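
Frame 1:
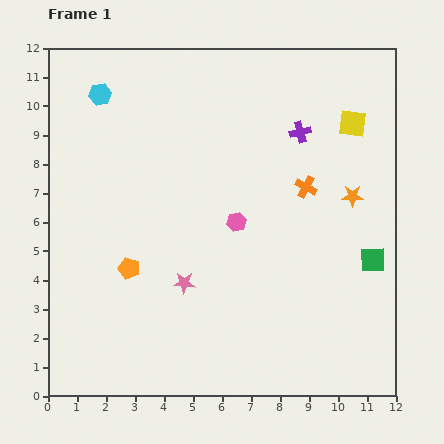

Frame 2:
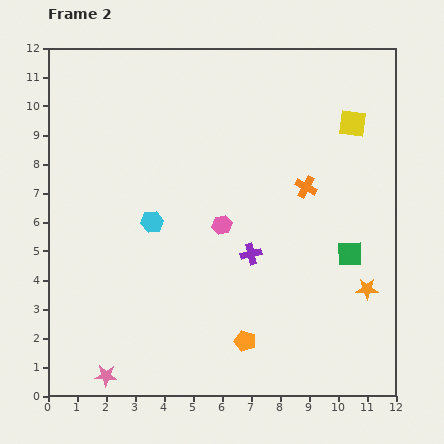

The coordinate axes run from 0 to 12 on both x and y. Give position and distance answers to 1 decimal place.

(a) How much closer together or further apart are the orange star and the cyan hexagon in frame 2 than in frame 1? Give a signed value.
-1.7

Distance in frame 1: 9.4. Distance in frame 2: 7.7.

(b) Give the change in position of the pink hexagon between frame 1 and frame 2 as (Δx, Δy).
(-0.5, -0.1)

The pink hexagon was at (6.5, 6.0) in frame 1 and (6.0, 5.9) in frame 2.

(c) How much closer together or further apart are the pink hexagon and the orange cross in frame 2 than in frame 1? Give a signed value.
+0.5

Distance in frame 1: 2.7. Distance in frame 2: 3.2.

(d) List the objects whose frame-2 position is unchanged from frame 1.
the yellow square, the orange cross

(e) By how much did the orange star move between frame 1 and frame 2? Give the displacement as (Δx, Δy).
(0.5, -3.2)

The orange star was at (10.5, 6.9) in frame 1 and (11.0, 3.7) in frame 2.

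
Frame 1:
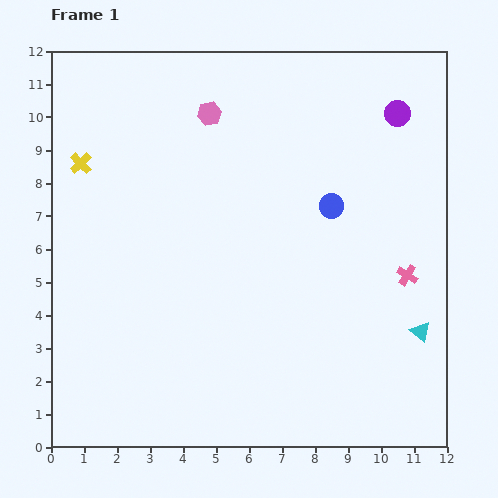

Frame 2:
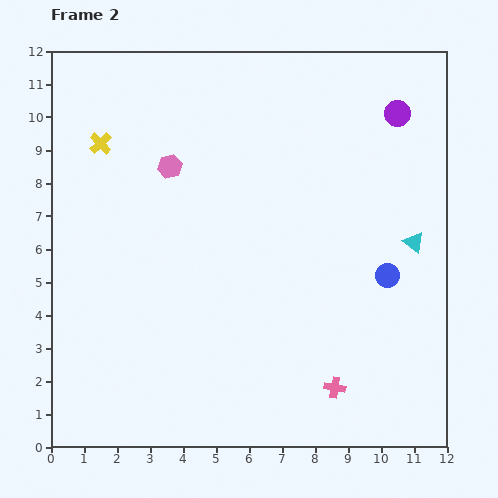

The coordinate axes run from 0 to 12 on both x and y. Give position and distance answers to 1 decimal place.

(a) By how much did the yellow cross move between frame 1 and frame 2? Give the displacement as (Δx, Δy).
(0.6, 0.6)

The yellow cross was at (0.9, 8.6) in frame 1 and (1.5, 9.2) in frame 2.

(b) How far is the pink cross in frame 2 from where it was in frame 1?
4.0

The pink cross moved from (10.8, 5.2) to (8.6, 1.8), a distance of √(2.2² + 3.4²) ≈ 4.0.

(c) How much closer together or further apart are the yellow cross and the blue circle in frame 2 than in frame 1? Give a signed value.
+1.9

Distance in frame 1: 7.7. Distance in frame 2: 9.6.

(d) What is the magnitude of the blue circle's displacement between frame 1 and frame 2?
2.7

The blue circle moved from (8.5, 7.3) to (10.2, 5.2), a distance of √(1.7² + 2.1²) ≈ 2.7.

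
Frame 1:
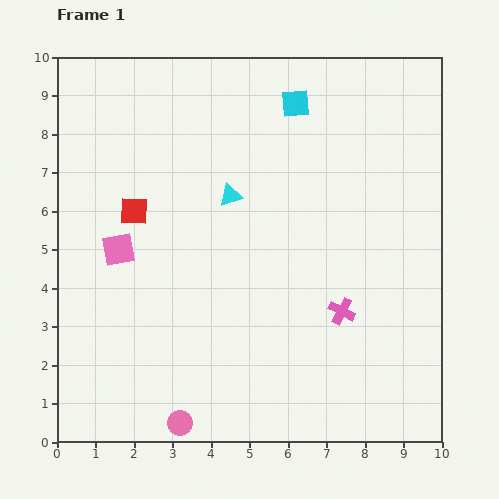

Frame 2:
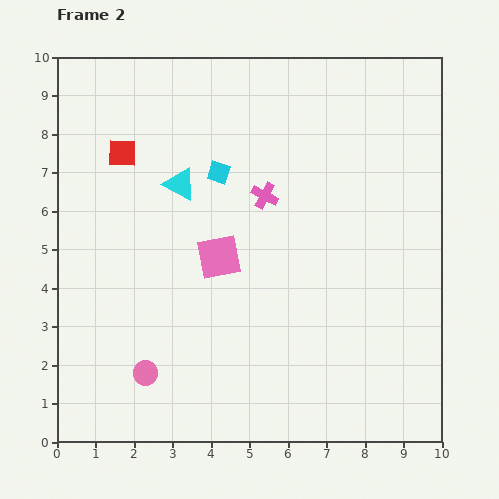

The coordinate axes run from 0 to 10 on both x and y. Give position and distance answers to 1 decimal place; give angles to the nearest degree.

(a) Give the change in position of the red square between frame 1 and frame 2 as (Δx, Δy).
(-0.3, 1.5)

The red square was at (2.0, 6.0) in frame 1 and (1.7, 7.5) in frame 2.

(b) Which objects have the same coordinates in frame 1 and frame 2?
none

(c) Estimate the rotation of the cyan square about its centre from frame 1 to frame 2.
22° clockwise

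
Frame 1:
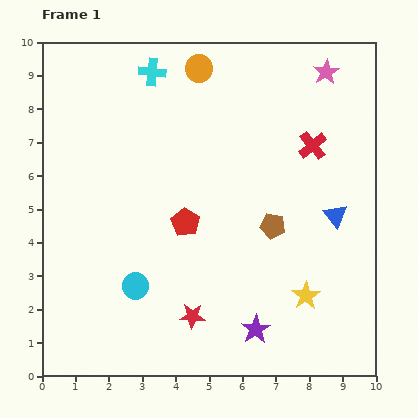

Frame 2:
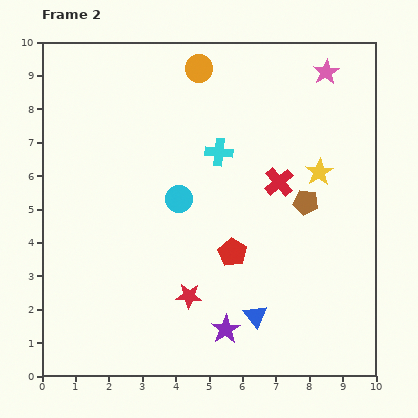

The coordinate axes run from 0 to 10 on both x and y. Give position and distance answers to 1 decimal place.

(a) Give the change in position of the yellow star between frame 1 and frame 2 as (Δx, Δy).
(0.4, 3.7)

The yellow star was at (7.9, 2.4) in frame 1 and (8.3, 6.1) in frame 2.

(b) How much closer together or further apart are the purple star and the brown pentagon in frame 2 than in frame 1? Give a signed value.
+1.4

Distance in frame 1: 3.1. Distance in frame 2: 4.5.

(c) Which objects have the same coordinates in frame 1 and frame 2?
the orange circle, the pink star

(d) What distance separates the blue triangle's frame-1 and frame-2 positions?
3.8

The blue triangle moved from (8.8, 4.8) to (6.4, 1.8), a distance of √(2.4² + 3.0²) ≈ 3.8.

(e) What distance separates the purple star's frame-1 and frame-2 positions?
0.9

The purple star moved from (6.4, 1.4) to (5.5, 1.4), a distance of √(0.9² + 0.0²) ≈ 0.9.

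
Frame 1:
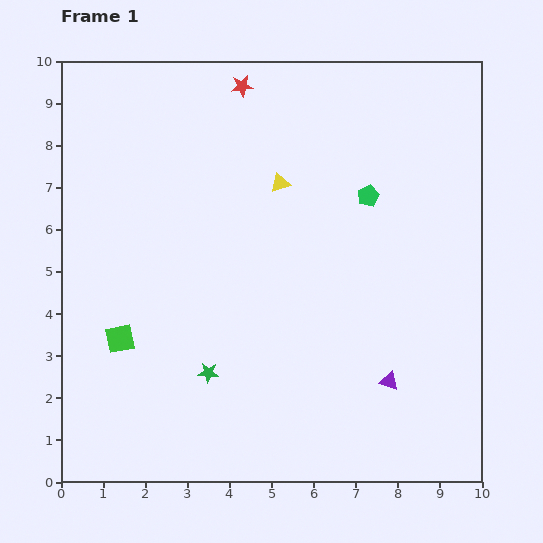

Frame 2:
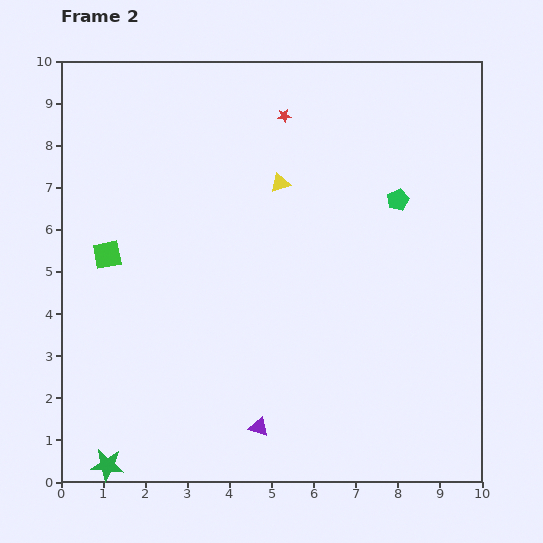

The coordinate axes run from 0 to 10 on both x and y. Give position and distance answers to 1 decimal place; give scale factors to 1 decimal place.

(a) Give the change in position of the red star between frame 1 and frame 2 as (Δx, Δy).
(1.0, -0.7)

The red star was at (4.3, 9.4) in frame 1 and (5.3, 8.7) in frame 2.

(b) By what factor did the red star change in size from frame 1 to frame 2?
0.6×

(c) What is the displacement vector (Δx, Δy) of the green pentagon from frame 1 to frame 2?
(0.7, -0.1)

The green pentagon was at (7.3, 6.8) in frame 1 and (8.0, 6.7) in frame 2.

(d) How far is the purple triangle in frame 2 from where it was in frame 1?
3.3

The purple triangle moved from (7.8, 2.4) to (4.7, 1.3), a distance of √(3.1² + 1.1²) ≈ 3.3.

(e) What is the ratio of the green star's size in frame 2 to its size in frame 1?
1.6×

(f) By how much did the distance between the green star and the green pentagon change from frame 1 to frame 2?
+3.6

Distance in frame 1: 5.7. Distance in frame 2: 9.3.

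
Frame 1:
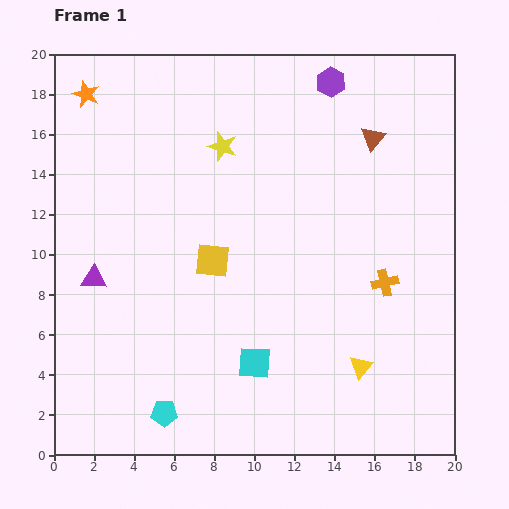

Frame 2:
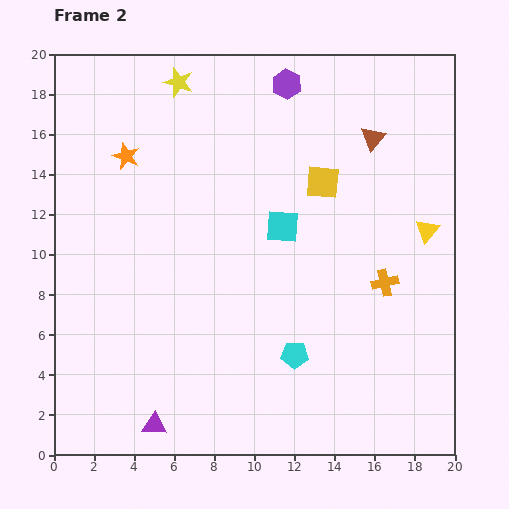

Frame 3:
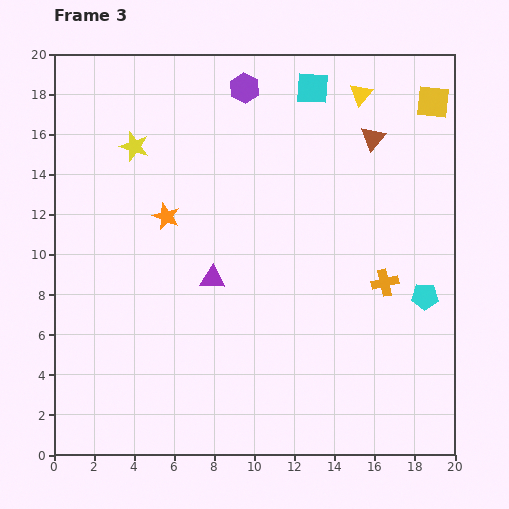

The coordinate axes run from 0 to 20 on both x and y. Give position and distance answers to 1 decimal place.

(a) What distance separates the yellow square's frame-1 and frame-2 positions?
6.7

The yellow square moved from (7.9, 9.7) to (13.4, 13.6), a distance of √(5.5² + 3.9²) ≈ 6.7.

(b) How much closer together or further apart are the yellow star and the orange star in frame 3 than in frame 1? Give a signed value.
-3.5

Distance in frame 1: 7.3. Distance in frame 3: 3.8.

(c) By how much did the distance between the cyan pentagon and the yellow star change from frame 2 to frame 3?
+1.5

Distance in frame 2: 14.8. Distance in frame 3: 16.3.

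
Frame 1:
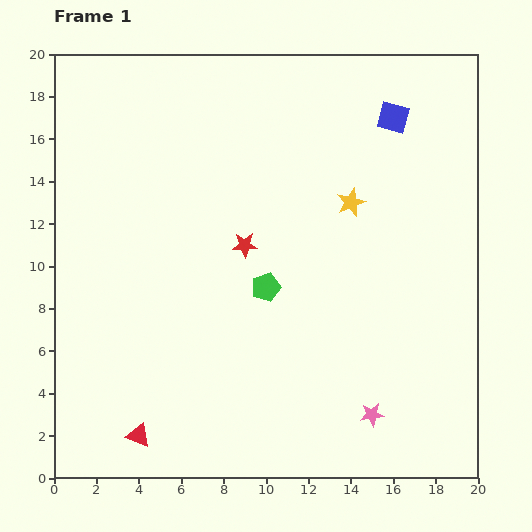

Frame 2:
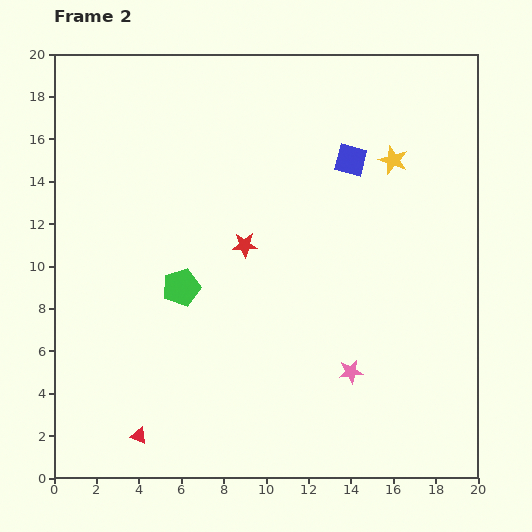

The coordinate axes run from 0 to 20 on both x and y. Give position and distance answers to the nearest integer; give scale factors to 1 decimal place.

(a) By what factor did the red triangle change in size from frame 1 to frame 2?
0.7×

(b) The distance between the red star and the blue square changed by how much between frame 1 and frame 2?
-3

Distance in frame 1: 9. Distance in frame 2: 6.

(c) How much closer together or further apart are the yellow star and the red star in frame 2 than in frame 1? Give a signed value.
+3

Distance in frame 1: 5. Distance in frame 2: 8.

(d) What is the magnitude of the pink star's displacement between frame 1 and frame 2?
2

The pink star moved from (15, 3) to (14, 5), a distance of √(1² + 2²) ≈ 2.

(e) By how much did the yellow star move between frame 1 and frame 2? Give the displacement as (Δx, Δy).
(2, 2)

The yellow star was at (14, 13) in frame 1 and (16, 15) in frame 2.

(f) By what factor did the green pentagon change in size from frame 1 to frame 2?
1.3×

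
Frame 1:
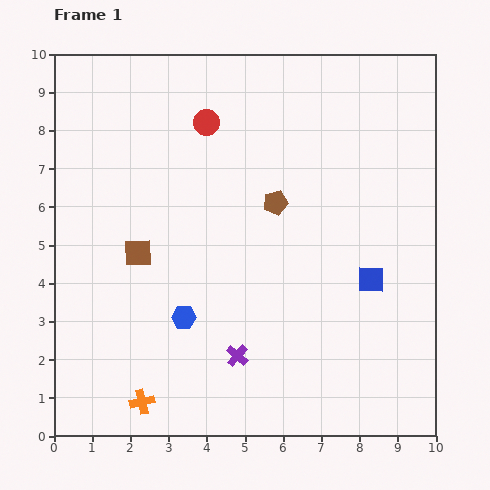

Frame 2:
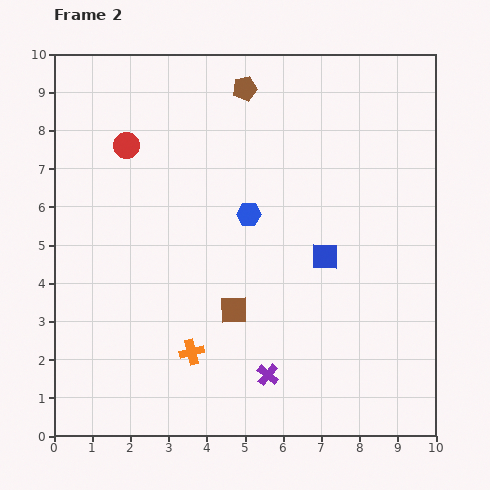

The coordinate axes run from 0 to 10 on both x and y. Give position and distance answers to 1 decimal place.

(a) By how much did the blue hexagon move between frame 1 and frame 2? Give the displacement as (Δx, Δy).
(1.7, 2.7)

The blue hexagon was at (3.4, 3.1) in frame 1 and (5.1, 5.8) in frame 2.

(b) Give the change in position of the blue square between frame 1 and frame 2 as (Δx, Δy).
(-1.2, 0.6)

The blue square was at (8.3, 4.1) in frame 1 and (7.1, 4.7) in frame 2.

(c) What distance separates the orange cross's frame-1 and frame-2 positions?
1.8

The orange cross moved from (2.3, 0.9) to (3.6, 2.2), a distance of √(1.3² + 1.3²) ≈ 1.8.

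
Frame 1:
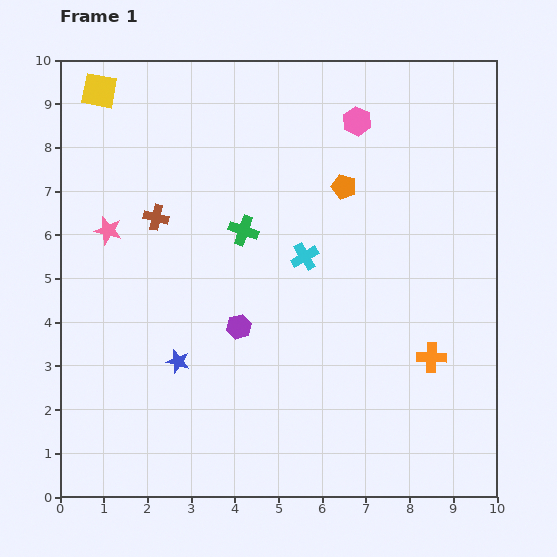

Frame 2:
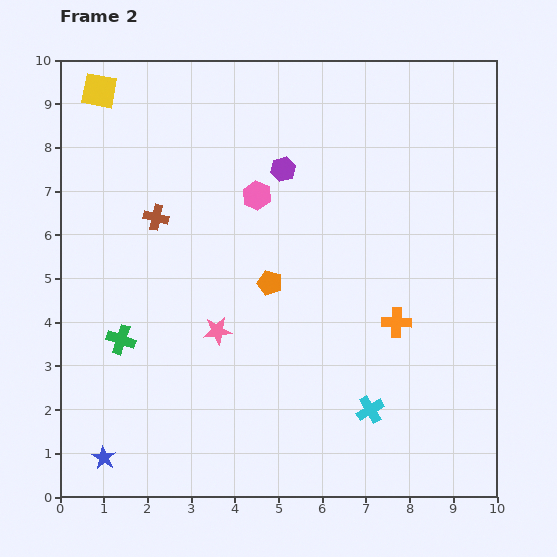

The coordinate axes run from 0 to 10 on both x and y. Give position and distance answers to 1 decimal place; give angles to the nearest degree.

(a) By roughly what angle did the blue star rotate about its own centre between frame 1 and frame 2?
16° clockwise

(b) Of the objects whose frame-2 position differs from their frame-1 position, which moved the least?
the orange cross

(moved 1.1)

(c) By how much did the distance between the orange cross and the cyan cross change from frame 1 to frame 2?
-1.6

Distance in frame 1: 3.7. Distance in frame 2: 2.1.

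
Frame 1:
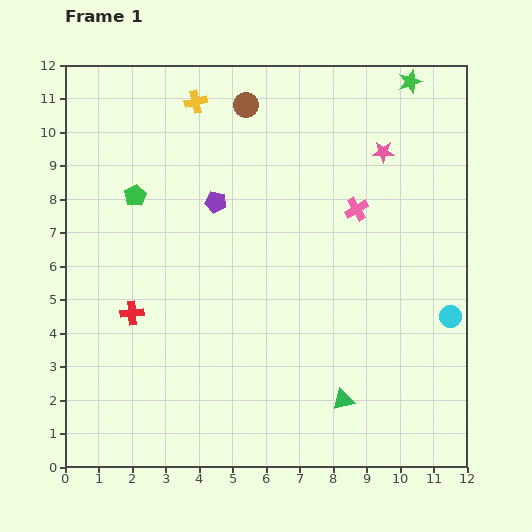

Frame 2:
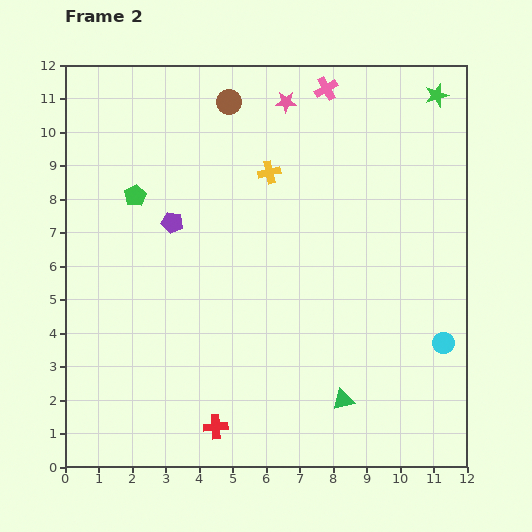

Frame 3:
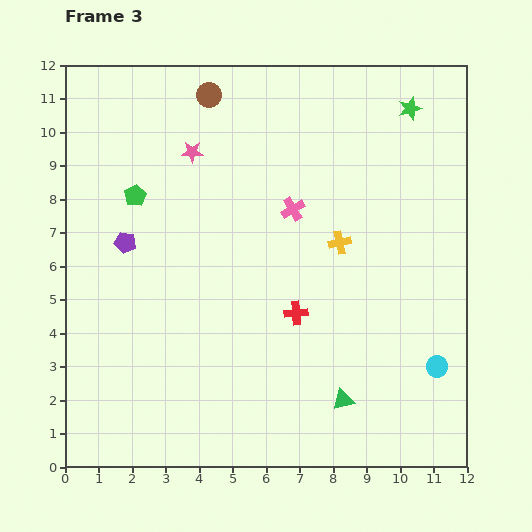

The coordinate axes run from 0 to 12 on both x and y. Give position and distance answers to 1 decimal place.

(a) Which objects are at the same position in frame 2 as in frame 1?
the green pentagon, the green triangle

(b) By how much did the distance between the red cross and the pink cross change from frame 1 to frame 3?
-4.3

Distance in frame 1: 7.4. Distance in frame 3: 3.1.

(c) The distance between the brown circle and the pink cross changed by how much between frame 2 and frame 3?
+1.3

Distance in frame 2: 2.9. Distance in frame 3: 4.2.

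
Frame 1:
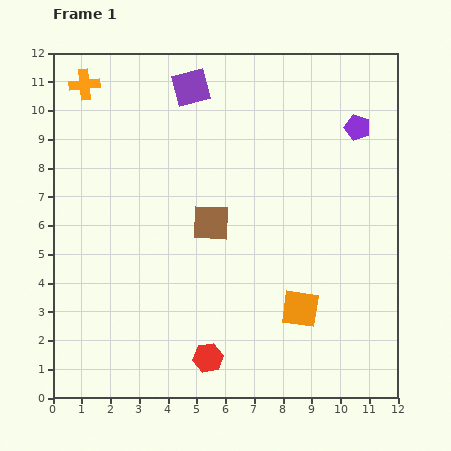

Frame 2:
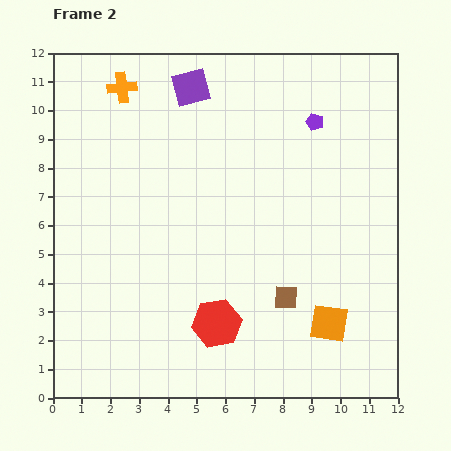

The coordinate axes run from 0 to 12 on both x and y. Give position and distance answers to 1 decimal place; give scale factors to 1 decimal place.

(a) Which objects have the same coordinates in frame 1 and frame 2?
the purple square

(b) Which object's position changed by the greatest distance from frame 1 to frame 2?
the brown square

(moved 3.7; next 1.5)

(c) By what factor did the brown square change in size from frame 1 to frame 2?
0.6×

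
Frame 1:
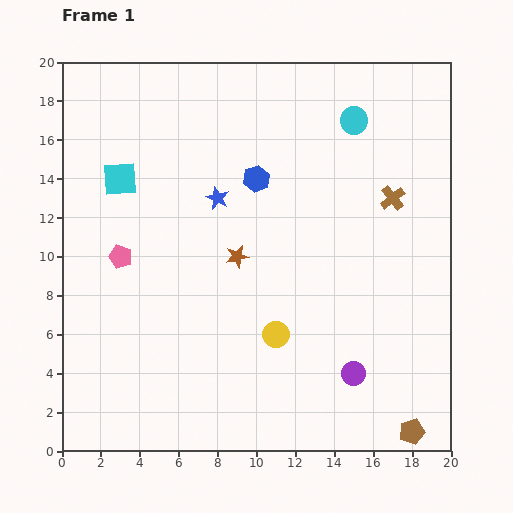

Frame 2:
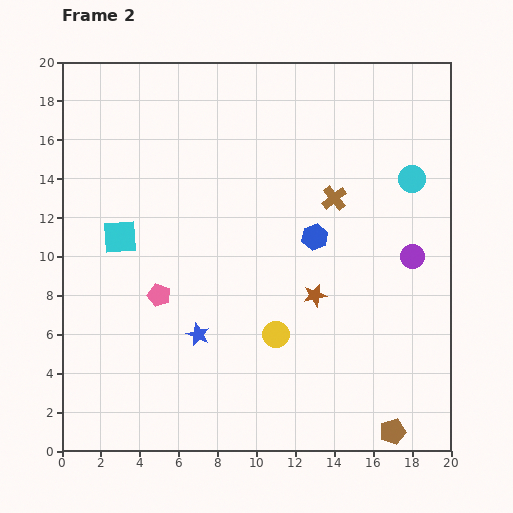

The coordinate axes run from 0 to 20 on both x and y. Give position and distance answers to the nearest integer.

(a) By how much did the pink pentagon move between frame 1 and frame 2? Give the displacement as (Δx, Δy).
(2, -2)

The pink pentagon was at (3, 10) in frame 1 and (5, 8) in frame 2.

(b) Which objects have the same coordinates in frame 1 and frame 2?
the yellow circle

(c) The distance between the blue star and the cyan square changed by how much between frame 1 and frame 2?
+1

Distance in frame 1: 5. Distance in frame 2: 6.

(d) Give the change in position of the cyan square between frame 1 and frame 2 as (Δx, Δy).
(0, -3)

The cyan square was at (3, 14) in frame 1 and (3, 11) in frame 2.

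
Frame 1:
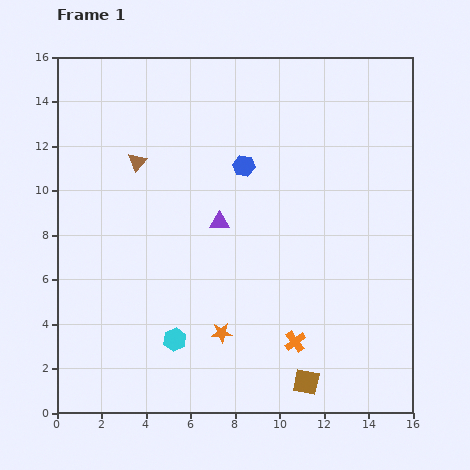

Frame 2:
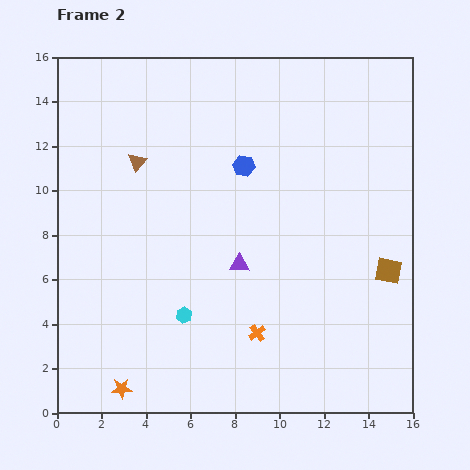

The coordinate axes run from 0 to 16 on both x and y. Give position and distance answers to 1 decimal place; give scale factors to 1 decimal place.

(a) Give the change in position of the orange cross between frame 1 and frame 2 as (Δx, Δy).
(-1.7, 0.4)

The orange cross was at (10.7, 3.2) in frame 1 and (9.0, 3.6) in frame 2.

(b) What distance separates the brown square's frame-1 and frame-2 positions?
6.2

The brown square moved from (11.2, 1.4) to (14.9, 6.4), a distance of √(3.7² + 5.0²) ≈ 6.2.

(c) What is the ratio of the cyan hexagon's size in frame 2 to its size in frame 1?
0.7×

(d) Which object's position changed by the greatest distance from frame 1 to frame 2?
the brown square

(moved 6.2; next 5.1)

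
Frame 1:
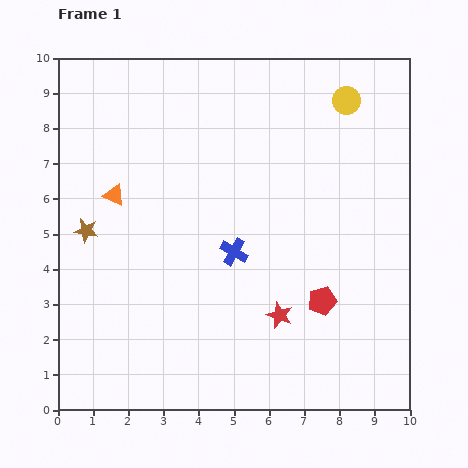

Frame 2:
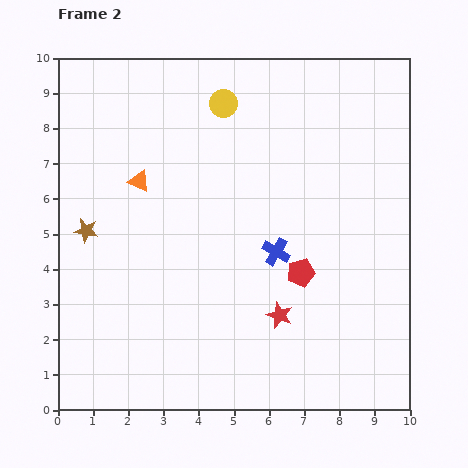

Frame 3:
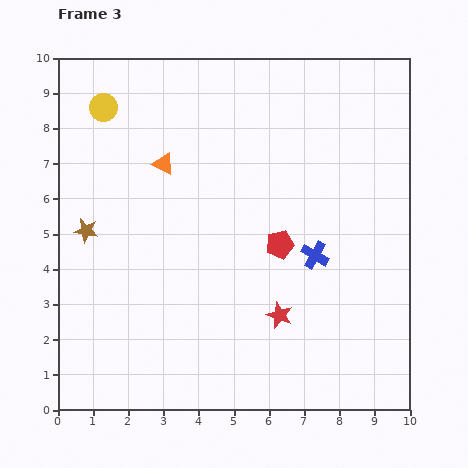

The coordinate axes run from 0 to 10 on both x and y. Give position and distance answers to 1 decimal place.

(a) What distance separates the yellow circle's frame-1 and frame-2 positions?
3.5

The yellow circle moved from (8.2, 8.8) to (4.7, 8.7), a distance of √(3.5² + 0.1²) ≈ 3.5.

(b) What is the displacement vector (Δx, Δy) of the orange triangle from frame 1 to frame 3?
(1.4, 0.9)

The orange triangle was at (1.6, 6.1) in frame 1 and (3.0, 7.0) in frame 3.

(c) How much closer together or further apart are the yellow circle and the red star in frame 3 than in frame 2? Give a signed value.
+1.5

Distance in frame 2: 6.2. Distance in frame 3: 7.7.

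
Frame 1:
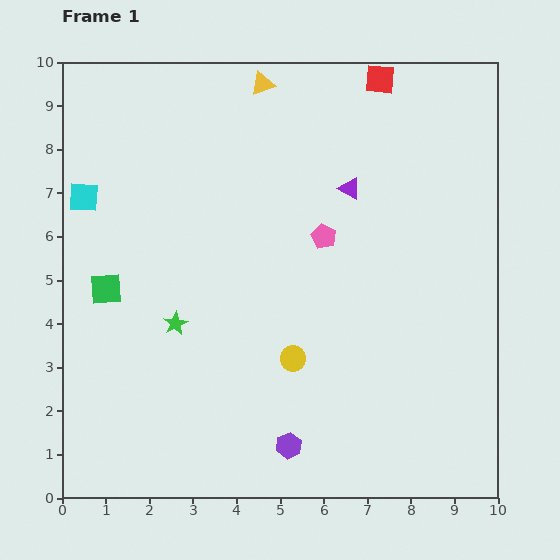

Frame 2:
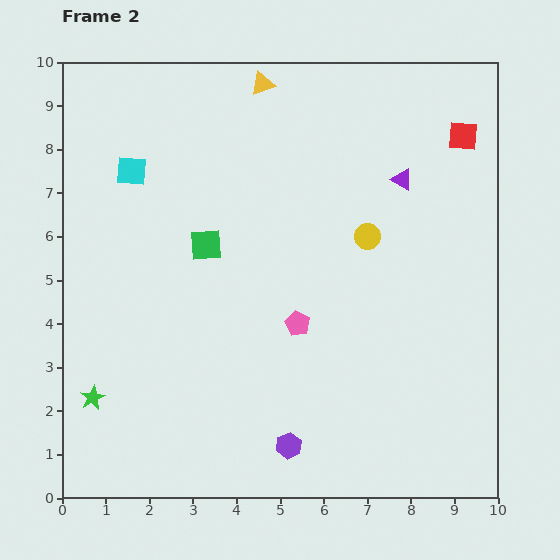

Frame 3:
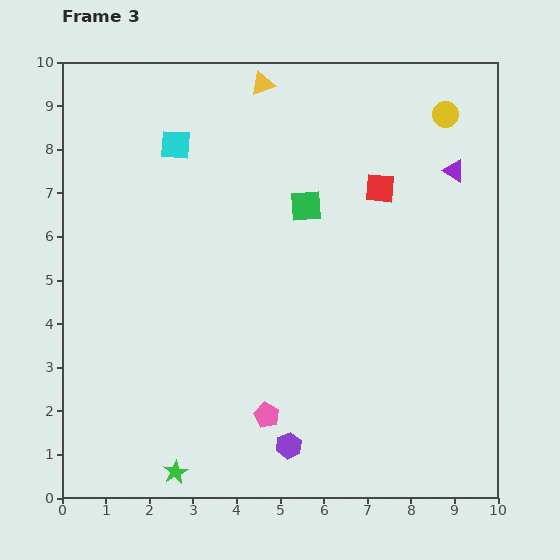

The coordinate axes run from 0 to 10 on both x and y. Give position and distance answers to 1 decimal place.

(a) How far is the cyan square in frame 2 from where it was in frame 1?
1.3

The cyan square moved from (0.5, 6.9) to (1.6, 7.5), a distance of √(1.1² + 0.6²) ≈ 1.3.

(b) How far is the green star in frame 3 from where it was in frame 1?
3.4

The green star moved from (2.6, 4.0) to (2.6, 0.6), a distance of √(0.0² + 3.4²) ≈ 3.4.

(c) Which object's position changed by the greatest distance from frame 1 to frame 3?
the yellow circle

(moved 6.6; next 5.0)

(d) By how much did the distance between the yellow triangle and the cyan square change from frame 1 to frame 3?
-2.5

Distance in frame 1: 4.9. Distance in frame 3: 2.4.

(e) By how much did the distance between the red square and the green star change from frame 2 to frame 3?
-2.4

Distance in frame 2: 10.4. Distance in frame 3: 8.0.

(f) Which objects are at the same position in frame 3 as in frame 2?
the purple hexagon, the yellow triangle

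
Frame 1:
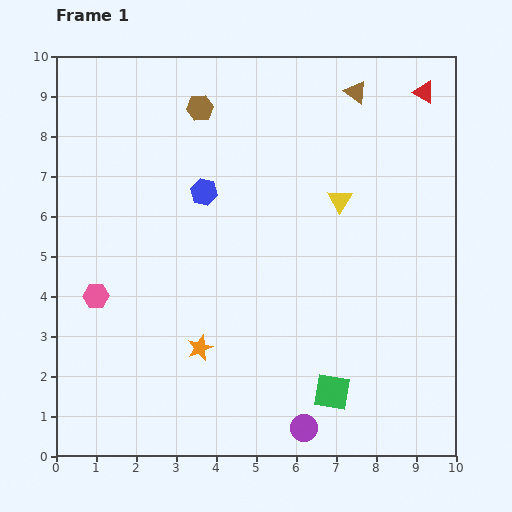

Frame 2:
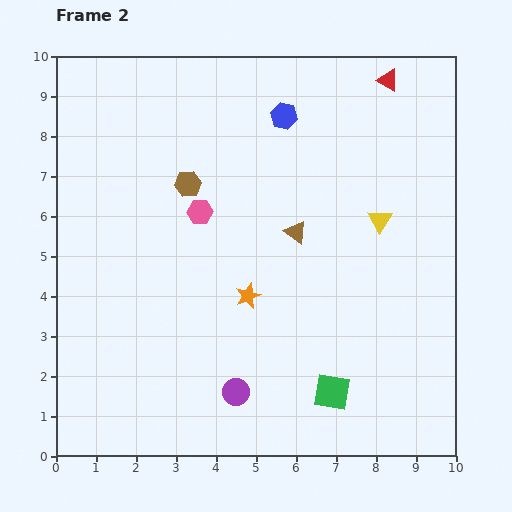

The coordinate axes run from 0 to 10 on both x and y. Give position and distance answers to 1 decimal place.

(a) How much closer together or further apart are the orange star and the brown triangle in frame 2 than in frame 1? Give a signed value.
-5.5

Distance in frame 1: 7.5. Distance in frame 2: 2.0.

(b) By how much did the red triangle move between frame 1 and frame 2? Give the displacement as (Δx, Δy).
(-0.9, 0.3)

The red triangle was at (9.2, 9.1) in frame 1 and (8.3, 9.4) in frame 2.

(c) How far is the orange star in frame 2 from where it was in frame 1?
1.8

The orange star moved from (3.6, 2.7) to (4.8, 4.0), a distance of √(1.2² + 1.3²) ≈ 1.8.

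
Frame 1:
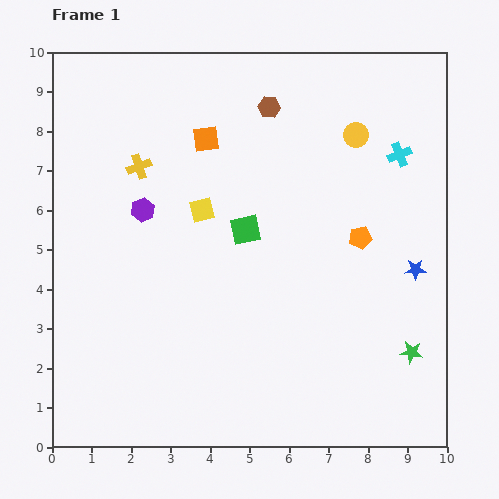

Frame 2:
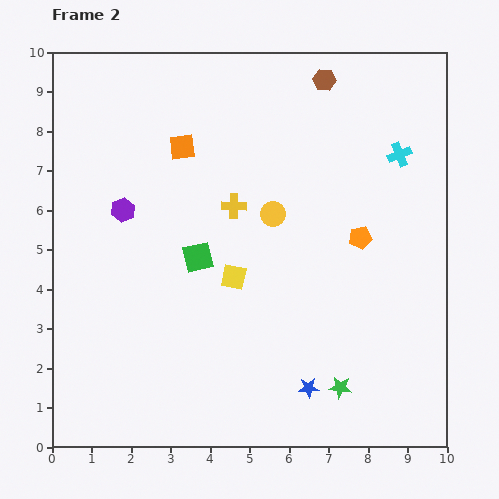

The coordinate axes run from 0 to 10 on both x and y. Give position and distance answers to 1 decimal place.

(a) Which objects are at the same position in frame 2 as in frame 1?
the orange pentagon, the cyan cross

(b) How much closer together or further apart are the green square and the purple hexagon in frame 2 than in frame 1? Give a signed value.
-0.4

Distance in frame 1: 2.6. Distance in frame 2: 2.2.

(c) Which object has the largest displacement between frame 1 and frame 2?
the blue star

(moved 4.0; next 2.9)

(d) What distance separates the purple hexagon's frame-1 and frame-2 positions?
0.5

The purple hexagon moved from (2.3, 6.0) to (1.8, 6.0), a distance of √(0.5² + 0.0²) ≈ 0.5.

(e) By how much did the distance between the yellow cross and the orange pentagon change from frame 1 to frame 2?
-2.6

Distance in frame 1: 5.9. Distance in frame 2: 3.3.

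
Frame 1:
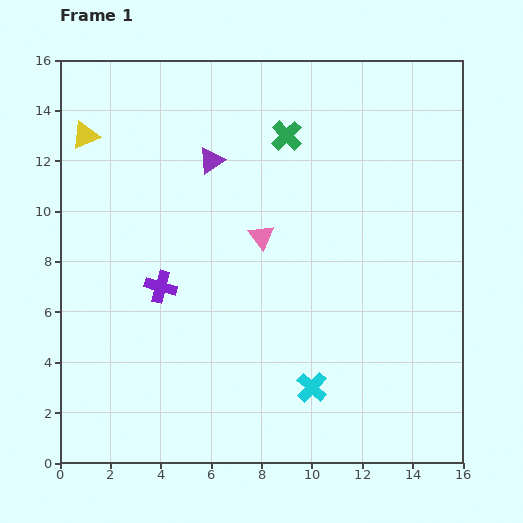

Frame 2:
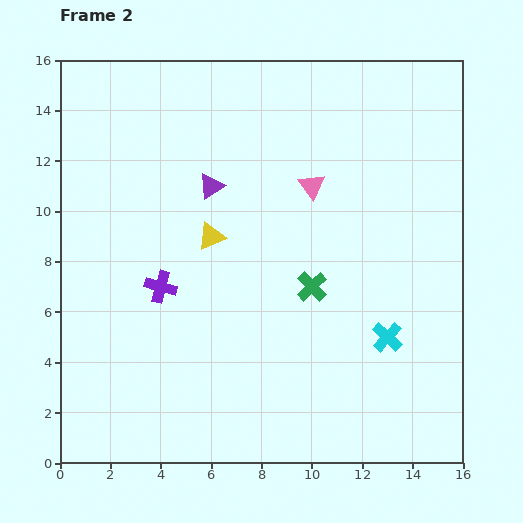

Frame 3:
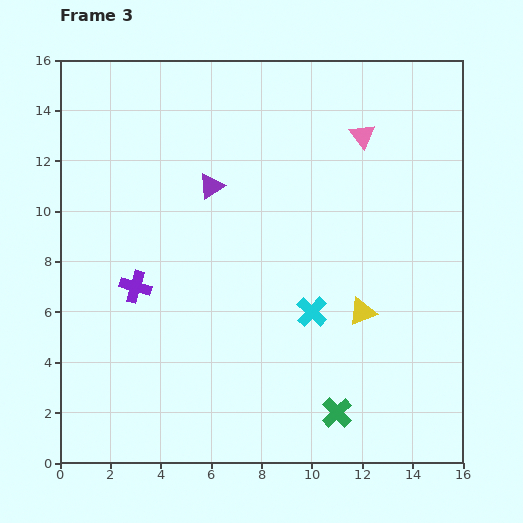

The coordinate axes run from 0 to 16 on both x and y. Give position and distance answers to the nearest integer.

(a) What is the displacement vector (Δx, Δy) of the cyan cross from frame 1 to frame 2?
(3, 2)

The cyan cross was at (10, 3) in frame 1 and (13, 5) in frame 2.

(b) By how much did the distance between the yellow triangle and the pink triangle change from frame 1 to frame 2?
-4

Distance in frame 1: 8. Distance in frame 2: 4.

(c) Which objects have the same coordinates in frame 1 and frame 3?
none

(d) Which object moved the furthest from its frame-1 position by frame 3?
the yellow triangle

(moved 13; next 11)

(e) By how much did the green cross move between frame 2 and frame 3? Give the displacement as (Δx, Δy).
(1, -5)

The green cross was at (10, 7) in frame 2 and (11, 2) in frame 3.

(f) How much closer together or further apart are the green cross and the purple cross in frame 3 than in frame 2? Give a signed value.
+3

Distance in frame 2: 6. Distance in frame 3: 9.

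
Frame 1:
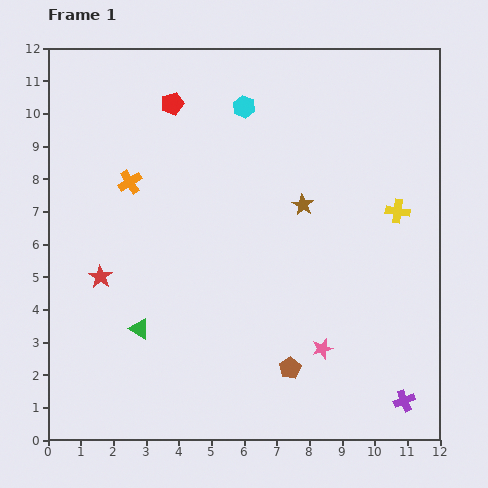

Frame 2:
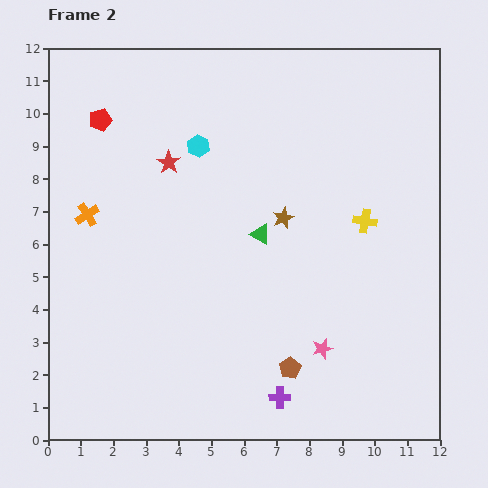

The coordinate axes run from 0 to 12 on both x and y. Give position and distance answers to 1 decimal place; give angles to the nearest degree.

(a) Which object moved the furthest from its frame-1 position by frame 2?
the green triangle

(moved 4.7; next 4.1)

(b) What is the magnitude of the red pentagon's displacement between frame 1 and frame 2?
2.3

The red pentagon moved from (3.8, 10.3) to (1.6, 9.8), a distance of √(2.2² + 0.5²) ≈ 2.3.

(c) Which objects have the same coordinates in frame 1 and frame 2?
the brown pentagon, the pink star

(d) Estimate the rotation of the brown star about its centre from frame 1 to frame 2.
18° clockwise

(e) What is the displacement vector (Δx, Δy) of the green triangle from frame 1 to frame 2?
(3.7, 2.9)

The green triangle was at (2.8, 3.4) in frame 1 and (6.5, 6.3) in frame 2.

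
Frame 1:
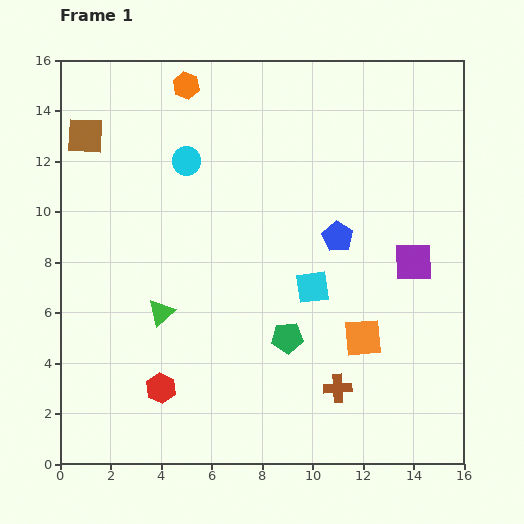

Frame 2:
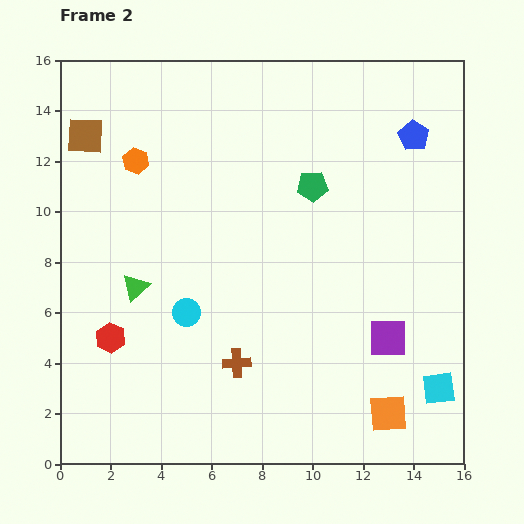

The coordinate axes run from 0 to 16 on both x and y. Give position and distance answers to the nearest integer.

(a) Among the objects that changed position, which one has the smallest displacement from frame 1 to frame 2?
the green triangle

(moved 1)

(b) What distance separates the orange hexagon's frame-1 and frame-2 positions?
4

The orange hexagon moved from (5, 15) to (3, 12), a distance of √(2² + 3²) ≈ 4.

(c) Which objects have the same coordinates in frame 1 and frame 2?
the brown square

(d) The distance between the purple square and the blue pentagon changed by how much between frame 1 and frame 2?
+5

Distance in frame 1: 3. Distance in frame 2: 8.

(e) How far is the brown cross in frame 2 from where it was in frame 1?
4

The brown cross moved from (11, 3) to (7, 4), a distance of √(4² + 1²) ≈ 4.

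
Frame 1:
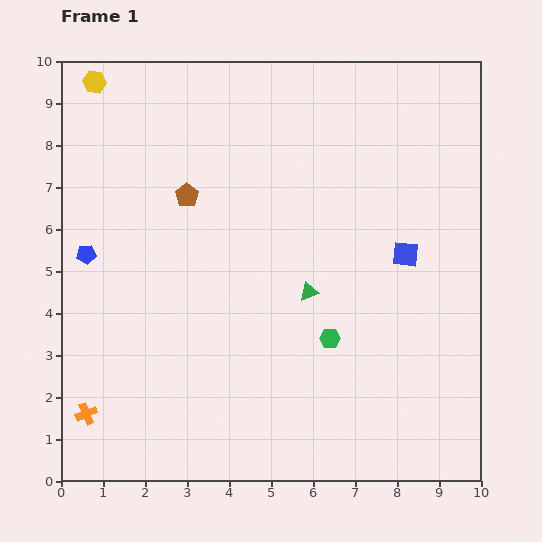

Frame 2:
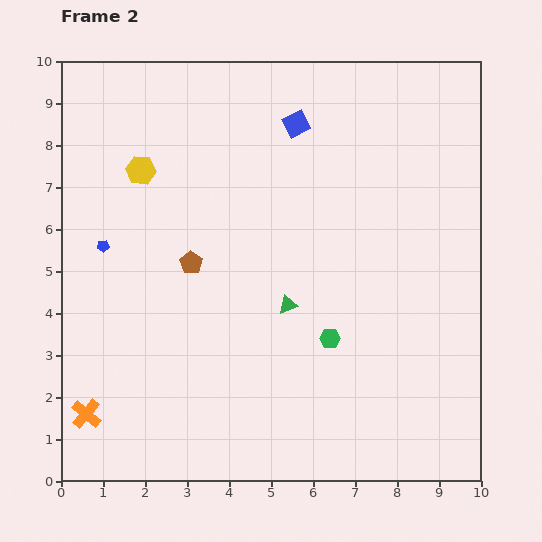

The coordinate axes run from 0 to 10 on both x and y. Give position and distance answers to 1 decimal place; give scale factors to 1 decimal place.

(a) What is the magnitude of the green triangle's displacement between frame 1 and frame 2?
0.6

The green triangle moved from (5.9, 4.5) to (5.4, 4.2), a distance of √(0.5² + 0.3²) ≈ 0.6.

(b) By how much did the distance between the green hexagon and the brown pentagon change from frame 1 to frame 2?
-1.0

Distance in frame 1: 4.8. Distance in frame 2: 3.8.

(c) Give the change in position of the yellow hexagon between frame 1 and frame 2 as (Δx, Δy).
(1.1, -2.1)

The yellow hexagon was at (0.8, 9.5) in frame 1 and (1.9, 7.4) in frame 2.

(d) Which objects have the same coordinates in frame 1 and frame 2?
the orange cross, the green hexagon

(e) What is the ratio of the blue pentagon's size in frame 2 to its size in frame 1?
0.6×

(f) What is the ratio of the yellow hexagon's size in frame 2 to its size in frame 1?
1.3×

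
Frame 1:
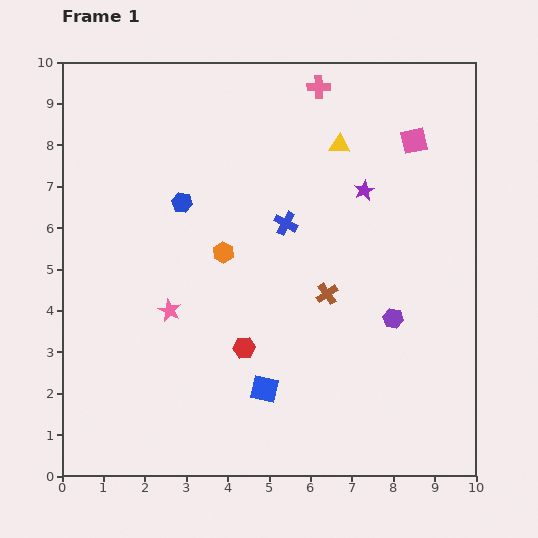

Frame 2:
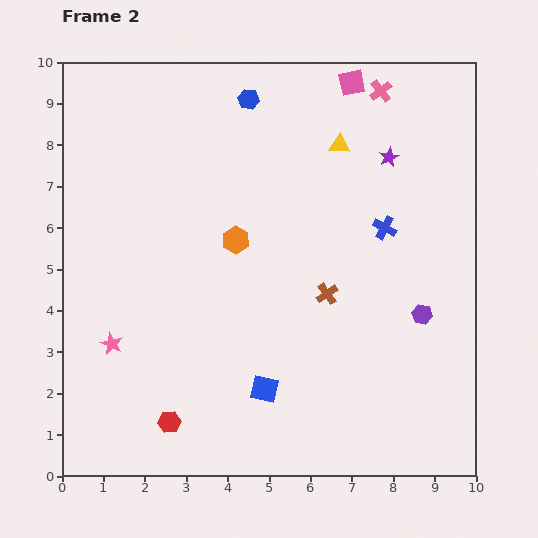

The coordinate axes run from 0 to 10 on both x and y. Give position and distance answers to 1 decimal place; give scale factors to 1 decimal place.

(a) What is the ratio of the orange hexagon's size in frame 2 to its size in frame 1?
1.3×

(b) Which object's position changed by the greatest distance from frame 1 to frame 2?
the blue hexagon

(moved 3.0; next 2.5)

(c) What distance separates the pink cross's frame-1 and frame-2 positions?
1.5

The pink cross moved from (6.2, 9.4) to (7.7, 9.3), a distance of √(1.5² + 0.1²) ≈ 1.5.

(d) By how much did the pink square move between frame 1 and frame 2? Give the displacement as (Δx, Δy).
(-1.5, 1.4)

The pink square was at (8.5, 8.1) in frame 1 and (7.0, 9.5) in frame 2.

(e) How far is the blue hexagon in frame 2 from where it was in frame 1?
3.0

The blue hexagon moved from (2.9, 6.6) to (4.5, 9.1), a distance of √(1.6² + 2.5²) ≈ 3.0.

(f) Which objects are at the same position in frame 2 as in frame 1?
the brown cross, the yellow triangle, the blue square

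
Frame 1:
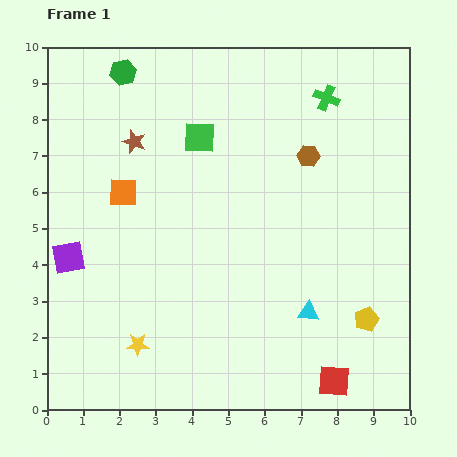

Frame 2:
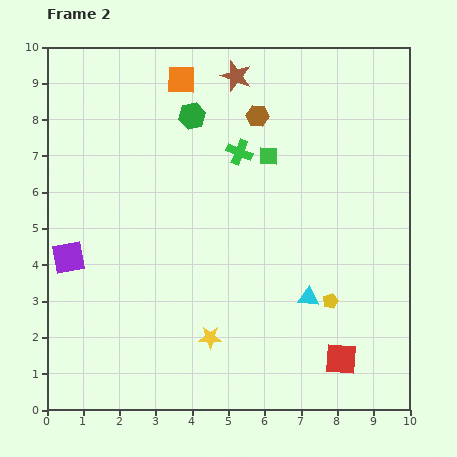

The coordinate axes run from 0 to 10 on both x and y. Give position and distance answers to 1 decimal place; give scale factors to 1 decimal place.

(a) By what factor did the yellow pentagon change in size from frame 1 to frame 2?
0.6×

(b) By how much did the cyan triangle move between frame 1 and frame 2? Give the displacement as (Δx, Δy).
(0.0, 0.4)

The cyan triangle was at (7.2, 2.7) in frame 1 and (7.2, 3.1) in frame 2.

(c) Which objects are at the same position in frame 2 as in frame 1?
the purple square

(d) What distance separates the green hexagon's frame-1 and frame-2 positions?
2.2

The green hexagon moved from (2.1, 9.3) to (4.0, 8.1), a distance of √(1.9² + 1.2²) ≈ 2.2.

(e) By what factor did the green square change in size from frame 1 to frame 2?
0.6×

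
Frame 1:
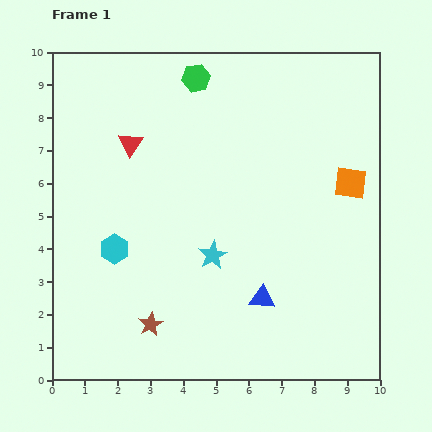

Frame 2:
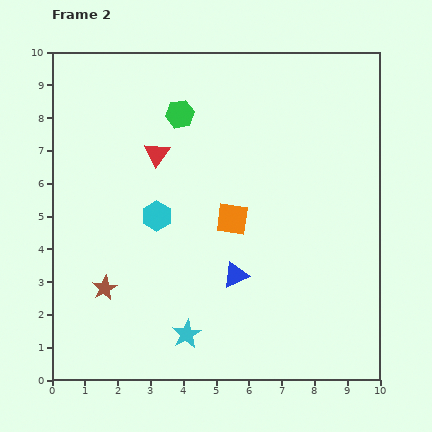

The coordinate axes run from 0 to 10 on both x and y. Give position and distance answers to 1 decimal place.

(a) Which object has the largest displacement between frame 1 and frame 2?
the orange square

(moved 3.8; next 2.5)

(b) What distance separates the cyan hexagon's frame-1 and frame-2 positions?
1.6

The cyan hexagon moved from (1.9, 4.0) to (3.2, 5.0), a distance of √(1.3² + 1.0²) ≈ 1.6.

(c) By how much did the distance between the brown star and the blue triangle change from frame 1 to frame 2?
+0.5

Distance in frame 1: 3.5. Distance in frame 2: 4.0.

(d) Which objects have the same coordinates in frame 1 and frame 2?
none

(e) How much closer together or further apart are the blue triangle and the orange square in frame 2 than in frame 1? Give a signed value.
-2.7

Distance in frame 1: 4.4. Distance in frame 2: 1.7.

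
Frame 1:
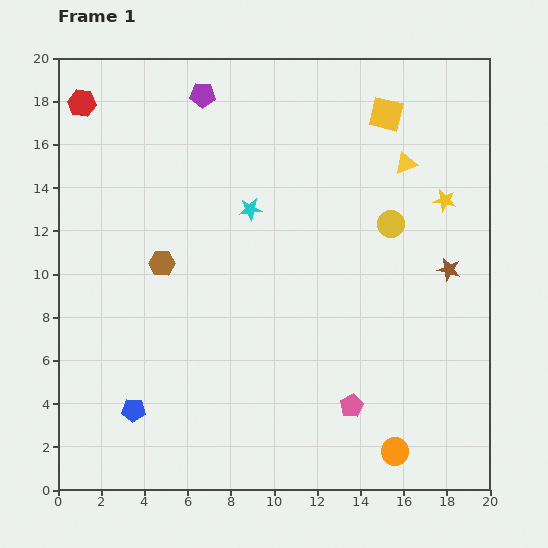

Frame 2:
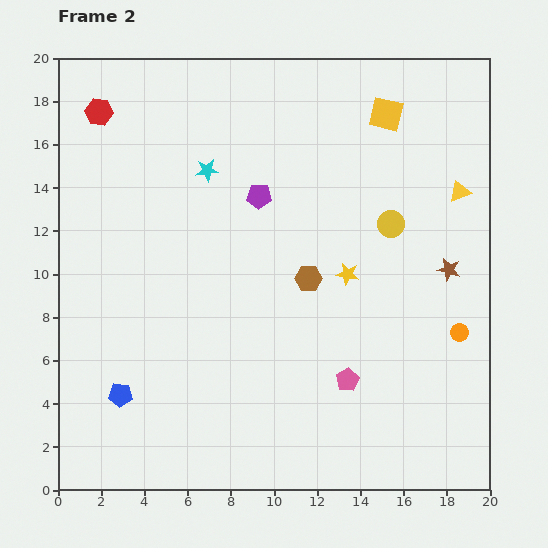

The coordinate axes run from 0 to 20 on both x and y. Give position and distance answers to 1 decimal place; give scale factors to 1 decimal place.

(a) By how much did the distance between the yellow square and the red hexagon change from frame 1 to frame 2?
-0.8

Distance in frame 1: 14.1. Distance in frame 2: 13.3.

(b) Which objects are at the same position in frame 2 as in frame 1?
the brown star, the yellow square, the yellow circle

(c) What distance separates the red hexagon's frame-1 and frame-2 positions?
0.9

The red hexagon moved from (1.1, 17.9) to (1.9, 17.5), a distance of √(0.8² + 0.4²) ≈ 0.9.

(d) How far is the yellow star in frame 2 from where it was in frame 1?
5.6

The yellow star moved from (17.9, 13.4) to (13.4, 10.0), a distance of √(4.5² + 3.4²) ≈ 5.6.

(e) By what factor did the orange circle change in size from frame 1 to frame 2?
0.6×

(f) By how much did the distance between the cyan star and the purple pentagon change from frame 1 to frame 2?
-3.0

Distance in frame 1: 5.7. Distance in frame 2: 2.7.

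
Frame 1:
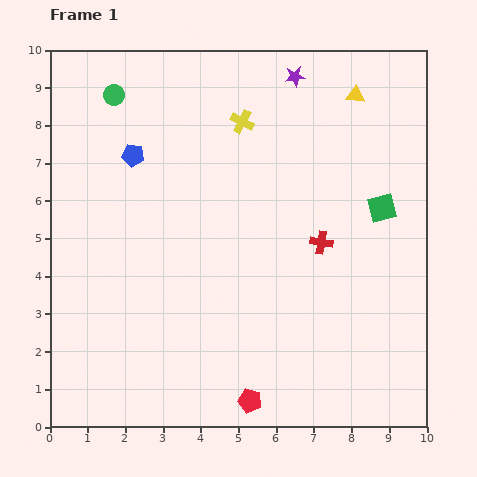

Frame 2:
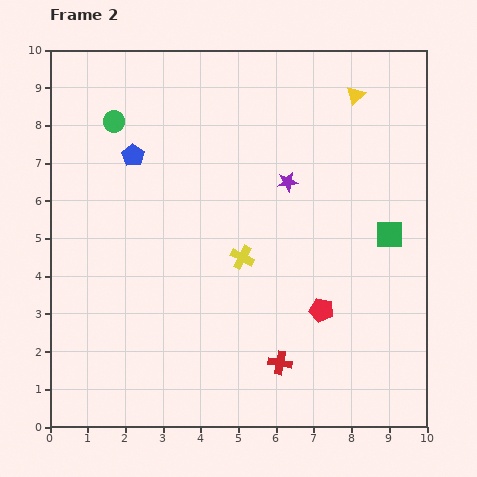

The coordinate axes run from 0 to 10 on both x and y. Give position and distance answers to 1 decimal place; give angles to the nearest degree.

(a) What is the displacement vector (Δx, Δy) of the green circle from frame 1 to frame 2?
(0.0, -0.7)

The green circle was at (1.7, 8.8) in frame 1 and (1.7, 8.1) in frame 2.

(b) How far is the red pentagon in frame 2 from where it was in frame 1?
3.1

The red pentagon moved from (5.3, 0.7) to (7.2, 3.1), a distance of √(1.9² + 2.4²) ≈ 3.1.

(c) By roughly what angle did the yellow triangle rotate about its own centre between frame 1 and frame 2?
49° counter-clockwise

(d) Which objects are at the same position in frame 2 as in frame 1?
the yellow triangle, the blue pentagon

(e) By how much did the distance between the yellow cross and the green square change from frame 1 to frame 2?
-0.5

Distance in frame 1: 4.4. Distance in frame 2: 3.9.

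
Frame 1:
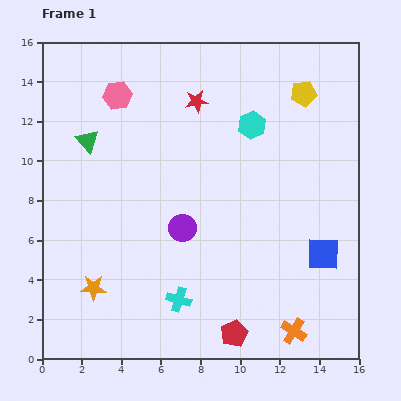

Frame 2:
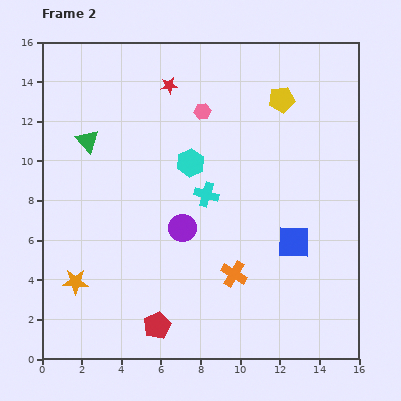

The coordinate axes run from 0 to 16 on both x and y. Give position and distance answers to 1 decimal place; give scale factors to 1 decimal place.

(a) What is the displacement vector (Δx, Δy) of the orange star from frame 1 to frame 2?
(-0.9, 0.3)

The orange star was at (2.6, 3.6) in frame 1 and (1.7, 3.9) in frame 2.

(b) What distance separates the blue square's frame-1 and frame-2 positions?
1.6

The blue square moved from (14.2, 5.3) to (12.7, 5.9), a distance of √(1.5² + 0.6²) ≈ 1.6.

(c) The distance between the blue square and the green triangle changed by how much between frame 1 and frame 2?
-1.6

Distance in frame 1: 13.2. Distance in frame 2: 11.6.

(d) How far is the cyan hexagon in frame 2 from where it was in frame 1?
3.6

The cyan hexagon moved from (10.6, 11.8) to (7.5, 9.9), a distance of √(3.1² + 1.9²) ≈ 3.6.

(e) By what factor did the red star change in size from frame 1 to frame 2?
0.7×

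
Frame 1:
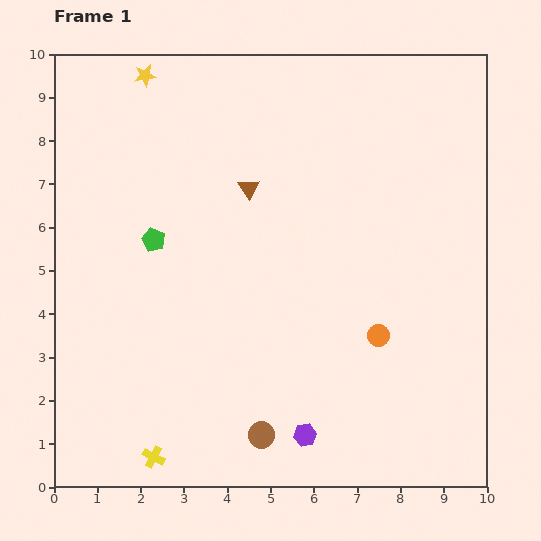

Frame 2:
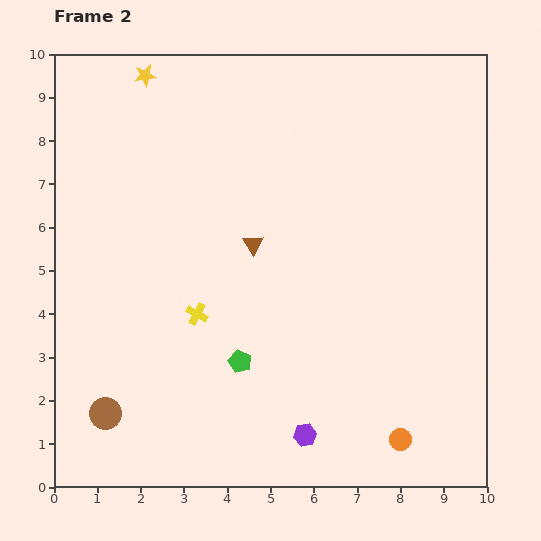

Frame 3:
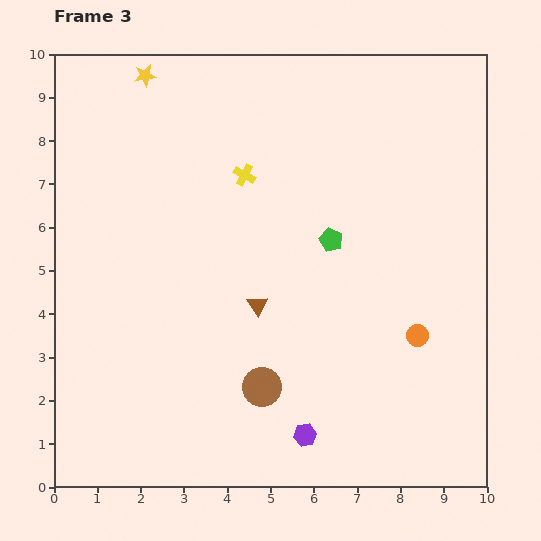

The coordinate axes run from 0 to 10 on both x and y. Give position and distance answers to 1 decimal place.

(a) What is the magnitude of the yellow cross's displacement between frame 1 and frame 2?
3.4

The yellow cross moved from (2.3, 0.7) to (3.3, 4.0), a distance of √(1.0² + 3.3²) ≈ 3.4.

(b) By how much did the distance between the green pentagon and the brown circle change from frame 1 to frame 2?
-1.8

Distance in frame 1: 5.1. Distance in frame 2: 3.3.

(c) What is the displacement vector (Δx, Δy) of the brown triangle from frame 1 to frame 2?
(0.1, -1.3)

The brown triangle was at (4.5, 6.9) in frame 1 and (4.6, 5.6) in frame 2.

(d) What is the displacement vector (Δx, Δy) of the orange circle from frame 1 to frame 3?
(0.9, 0.0)

The orange circle was at (7.5, 3.5) in frame 1 and (8.4, 3.5) in frame 3.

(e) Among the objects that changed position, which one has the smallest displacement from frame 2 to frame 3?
the brown triangle

(moved 1.4)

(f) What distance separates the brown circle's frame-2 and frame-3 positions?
3.6

The brown circle moved from (1.2, 1.7) to (4.8, 2.3), a distance of √(3.6² + 0.6²) ≈ 3.6.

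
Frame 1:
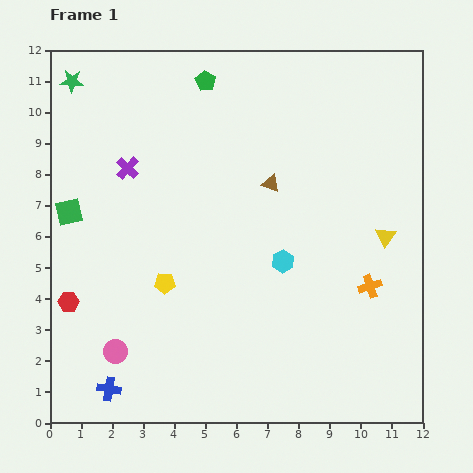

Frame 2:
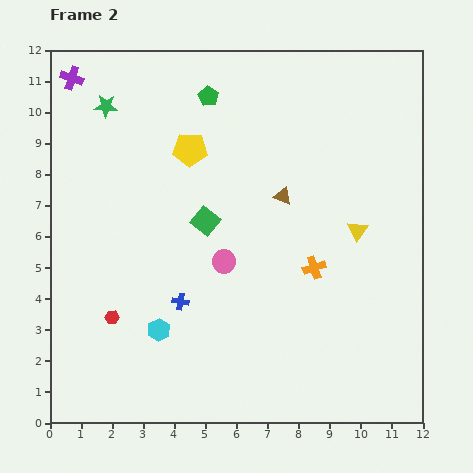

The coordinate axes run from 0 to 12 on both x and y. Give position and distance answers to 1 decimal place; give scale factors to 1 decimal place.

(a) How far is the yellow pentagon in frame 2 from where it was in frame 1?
4.4

The yellow pentagon moved from (3.7, 4.5) to (4.5, 8.8), a distance of √(0.8² + 4.3²) ≈ 4.4.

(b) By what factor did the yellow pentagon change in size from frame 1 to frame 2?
1.6×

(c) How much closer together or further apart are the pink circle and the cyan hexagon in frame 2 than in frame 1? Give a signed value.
-3.1

Distance in frame 1: 6.1. Distance in frame 2: 3.0.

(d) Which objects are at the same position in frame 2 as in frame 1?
none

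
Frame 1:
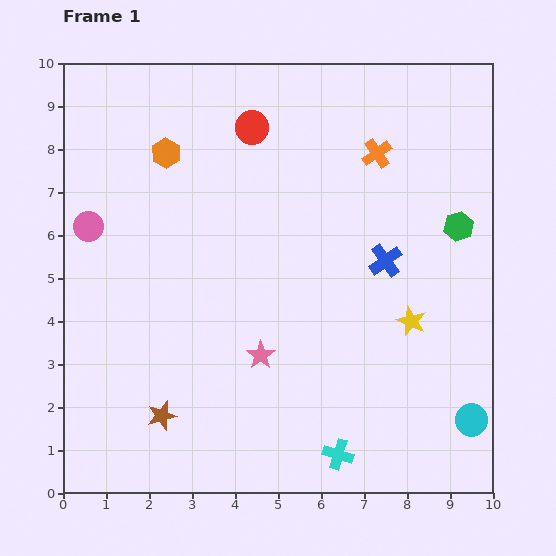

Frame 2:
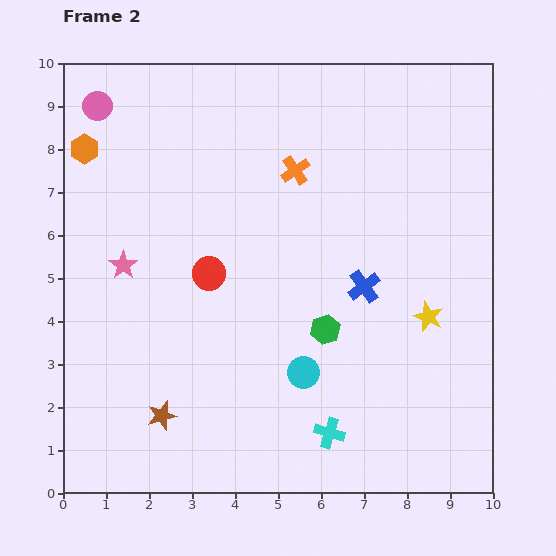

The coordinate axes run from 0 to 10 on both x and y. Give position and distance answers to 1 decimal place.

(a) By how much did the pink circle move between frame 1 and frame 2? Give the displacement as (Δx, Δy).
(0.2, 2.8)

The pink circle was at (0.6, 6.2) in frame 1 and (0.8, 9.0) in frame 2.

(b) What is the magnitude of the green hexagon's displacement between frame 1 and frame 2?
3.9

The green hexagon moved from (9.2, 6.2) to (6.1, 3.8), a distance of √(3.1² + 2.4²) ≈ 3.9.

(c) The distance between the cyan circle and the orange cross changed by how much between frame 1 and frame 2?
-1.9

Distance in frame 1: 6.6. Distance in frame 2: 4.7.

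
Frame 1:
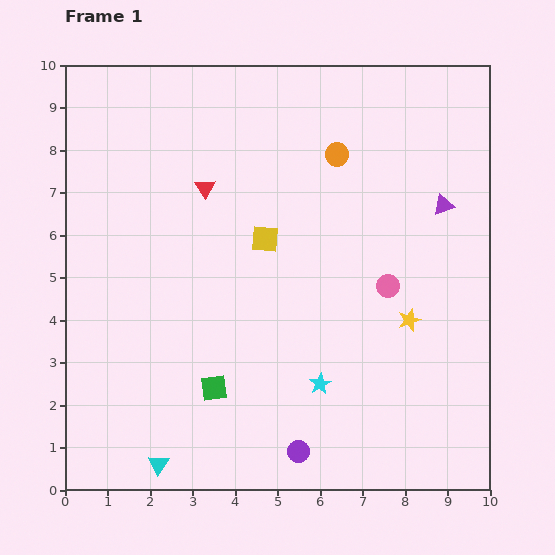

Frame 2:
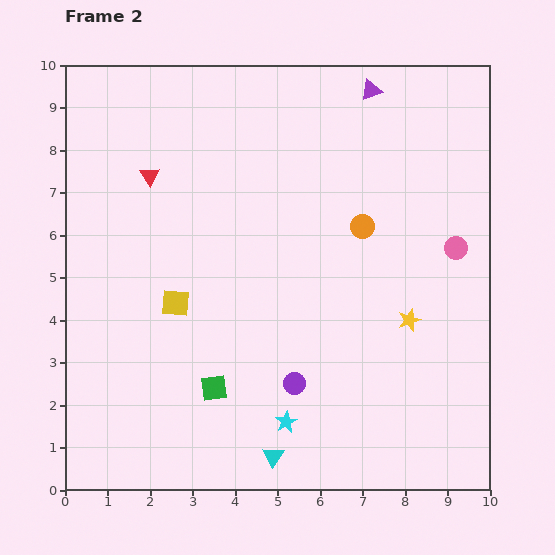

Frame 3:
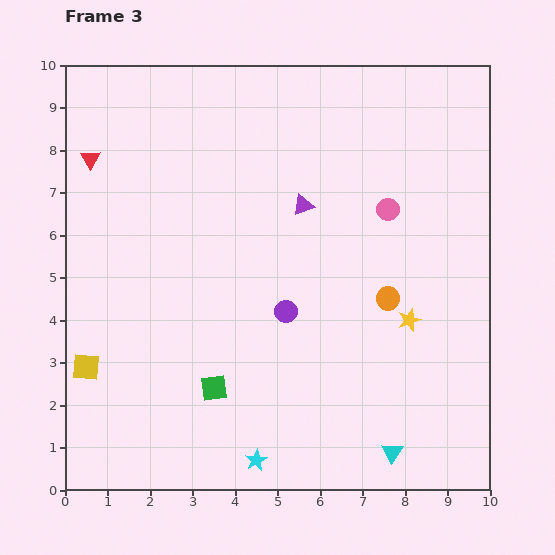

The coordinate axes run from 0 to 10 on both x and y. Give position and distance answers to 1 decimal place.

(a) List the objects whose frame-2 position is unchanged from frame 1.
the yellow star, the green square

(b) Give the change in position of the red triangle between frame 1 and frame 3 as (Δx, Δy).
(-2.7, 0.7)

The red triangle was at (3.3, 7.1) in frame 1 and (0.6, 7.8) in frame 3.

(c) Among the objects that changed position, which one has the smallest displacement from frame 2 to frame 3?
the cyan star

(moved 1.1)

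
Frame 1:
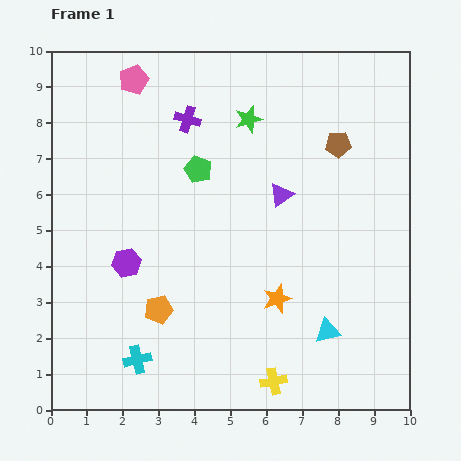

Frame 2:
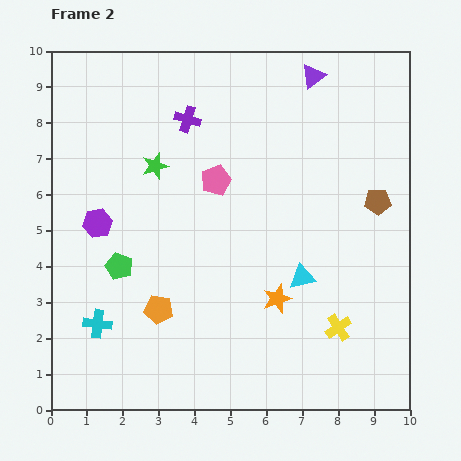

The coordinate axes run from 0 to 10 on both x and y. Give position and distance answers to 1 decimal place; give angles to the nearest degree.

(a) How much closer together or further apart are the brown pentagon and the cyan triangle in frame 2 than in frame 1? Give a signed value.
-2.2

Distance in frame 1: 5.2. Distance in frame 2: 3.0.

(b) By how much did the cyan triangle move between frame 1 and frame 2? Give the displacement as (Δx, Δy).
(-0.7, 1.5)

The cyan triangle was at (7.7, 2.2) in frame 1 and (7.0, 3.7) in frame 2.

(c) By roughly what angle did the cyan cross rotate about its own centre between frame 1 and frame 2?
20° clockwise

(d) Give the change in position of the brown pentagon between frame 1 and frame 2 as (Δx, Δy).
(1.1, -1.6)

The brown pentagon was at (8.0, 7.4) in frame 1 and (9.1, 5.8) in frame 2.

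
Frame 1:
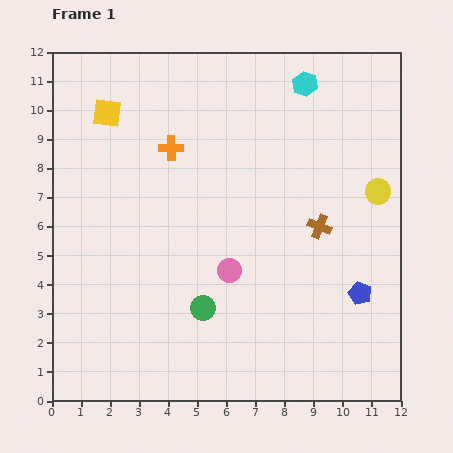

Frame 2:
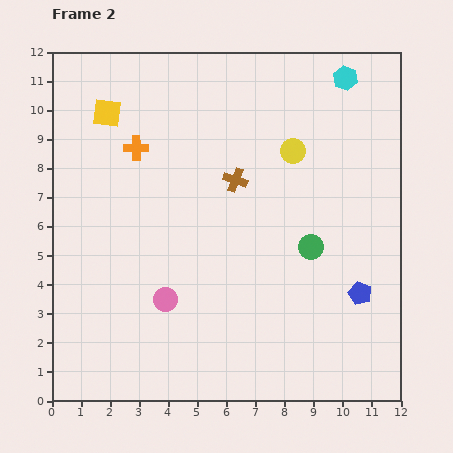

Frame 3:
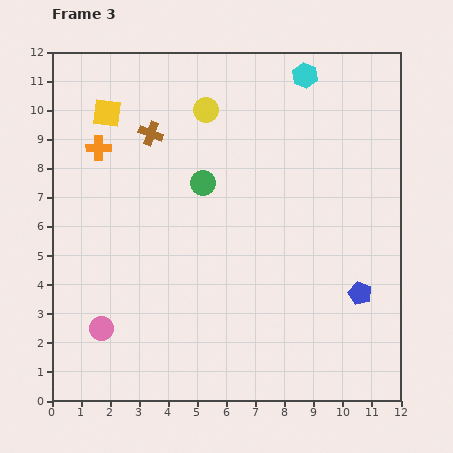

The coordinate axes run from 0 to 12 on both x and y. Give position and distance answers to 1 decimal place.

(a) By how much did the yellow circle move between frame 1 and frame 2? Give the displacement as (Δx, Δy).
(-2.9, 1.4)

The yellow circle was at (11.2, 7.2) in frame 1 and (8.3, 8.6) in frame 2.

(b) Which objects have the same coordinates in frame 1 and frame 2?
the blue pentagon, the yellow square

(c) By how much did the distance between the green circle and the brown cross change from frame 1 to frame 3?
-2.4

Distance in frame 1: 4.9. Distance in frame 3: 2.5.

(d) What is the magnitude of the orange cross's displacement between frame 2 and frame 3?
1.3

The orange cross moved from (2.9, 8.7) to (1.6, 8.7), a distance of √(1.3² + 0.0²) ≈ 1.3.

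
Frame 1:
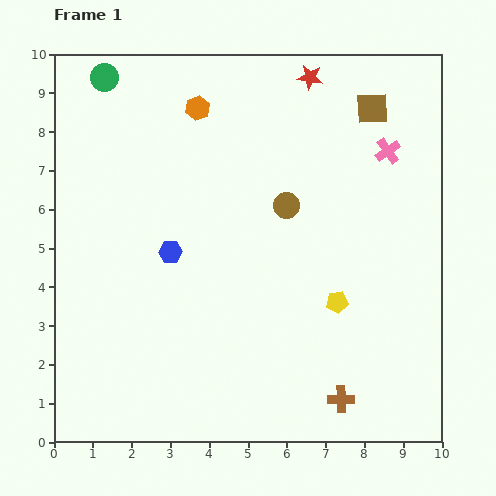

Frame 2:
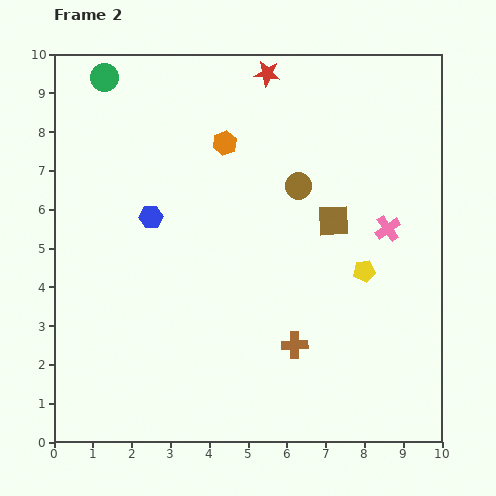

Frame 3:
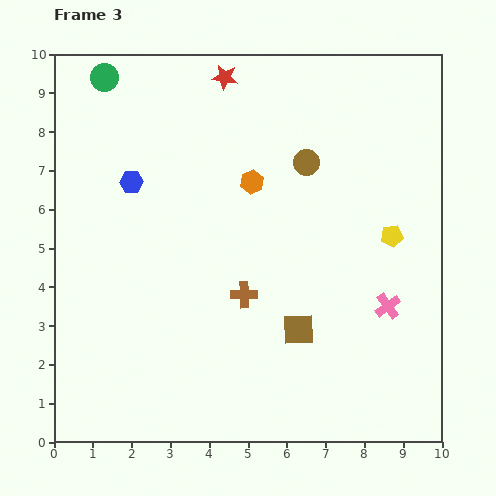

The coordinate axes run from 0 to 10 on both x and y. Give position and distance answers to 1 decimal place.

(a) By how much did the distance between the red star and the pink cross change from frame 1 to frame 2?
+2.3

Distance in frame 1: 2.8. Distance in frame 2: 5.1.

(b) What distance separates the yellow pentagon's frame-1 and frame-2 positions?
1.1

The yellow pentagon moved from (7.3, 3.6) to (8.0, 4.4), a distance of √(0.7² + 0.8²) ≈ 1.1.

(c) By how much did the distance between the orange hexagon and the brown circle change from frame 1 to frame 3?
-1.9

Distance in frame 1: 3.4. Distance in frame 3: 1.5.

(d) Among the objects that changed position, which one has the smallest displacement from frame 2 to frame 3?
the brown circle

(moved 0.6)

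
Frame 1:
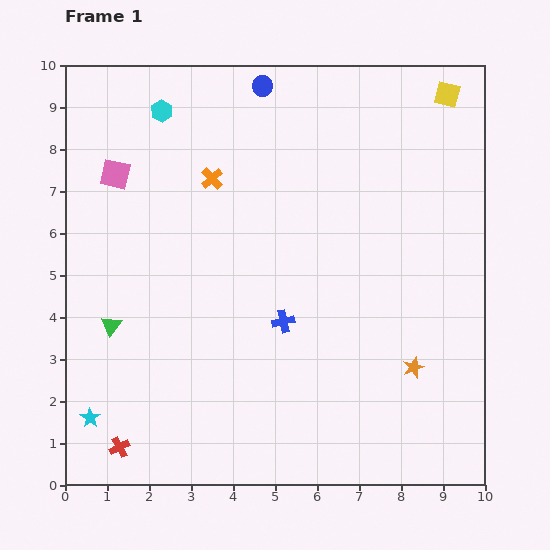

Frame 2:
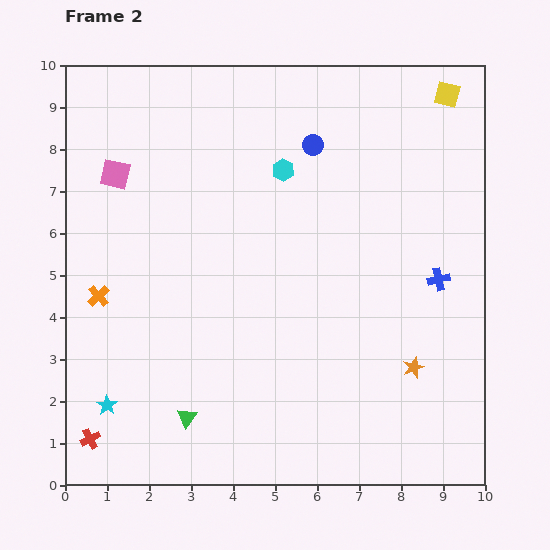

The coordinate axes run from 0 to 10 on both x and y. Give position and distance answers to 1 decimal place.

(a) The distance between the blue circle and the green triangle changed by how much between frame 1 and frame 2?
+0.5

Distance in frame 1: 6.7. Distance in frame 2: 7.2.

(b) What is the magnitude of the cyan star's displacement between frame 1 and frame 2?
0.5

The cyan star moved from (0.6, 1.6) to (1.0, 1.9), a distance of √(0.4² + 0.3²) ≈ 0.5.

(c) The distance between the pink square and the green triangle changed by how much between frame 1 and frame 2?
+2.4

Distance in frame 1: 3.6. Distance in frame 2: 6.0.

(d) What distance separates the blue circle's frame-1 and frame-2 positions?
1.8

The blue circle moved from (4.7, 9.5) to (5.9, 8.1), a distance of √(1.2² + 1.4²) ≈ 1.8.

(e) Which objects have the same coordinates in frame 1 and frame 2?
the pink square, the yellow square, the orange star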